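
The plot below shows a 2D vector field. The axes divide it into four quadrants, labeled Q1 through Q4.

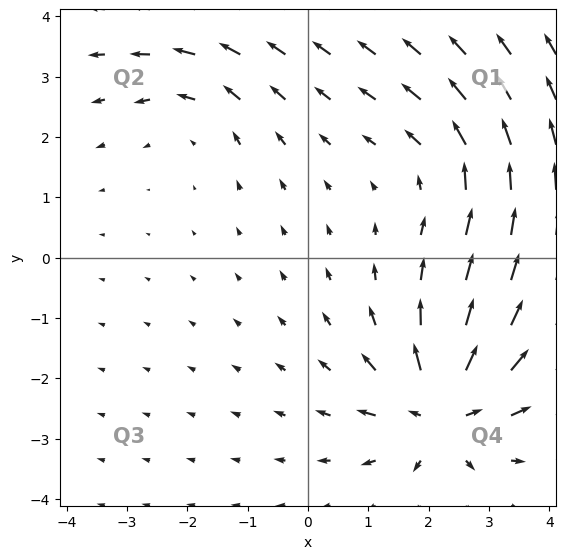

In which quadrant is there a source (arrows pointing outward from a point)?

The source sits at approximately (2.2, -2.5), which lies in quadrant Q4. The divergence there is about +6, positive as expected for a source.

Q4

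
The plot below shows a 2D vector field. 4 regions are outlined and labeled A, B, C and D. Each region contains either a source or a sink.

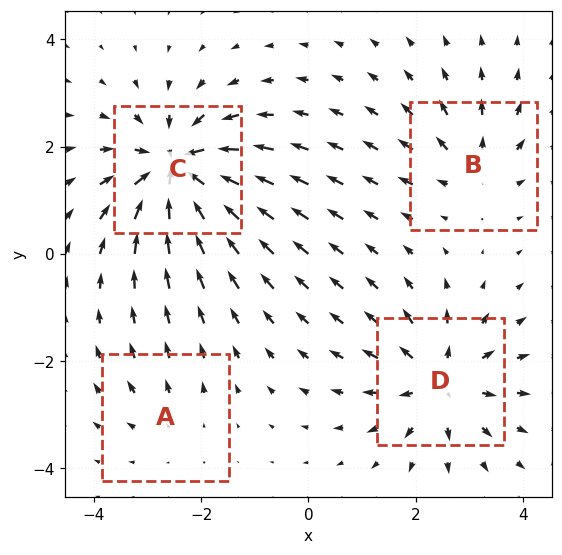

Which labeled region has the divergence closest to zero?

Divergence at each region's feature centre — A: about +2, B: about +4, C: about -8, D: about +6. Region A is closest to zero.

A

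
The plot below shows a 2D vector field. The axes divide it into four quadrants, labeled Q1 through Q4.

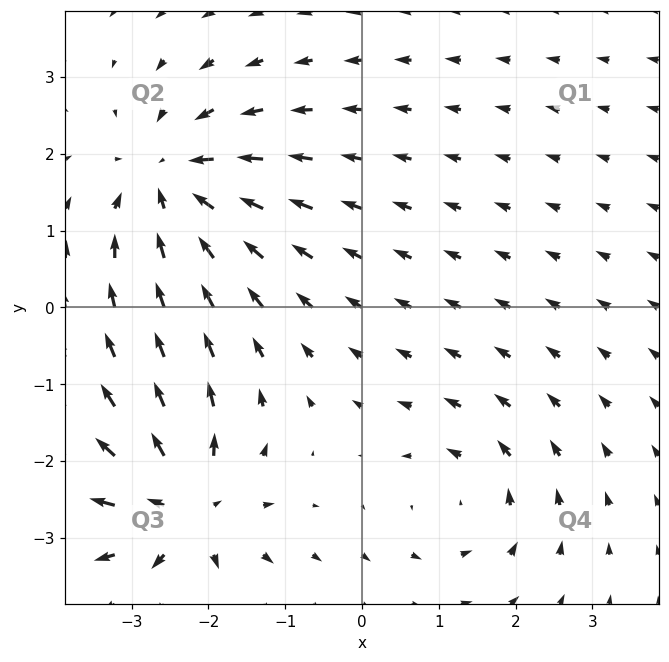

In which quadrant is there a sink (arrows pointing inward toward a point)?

Q2

The sink sits at approximately (-2.5, 1.6), which lies in quadrant Q2. The divergence there is about -5, negative as expected for a sink.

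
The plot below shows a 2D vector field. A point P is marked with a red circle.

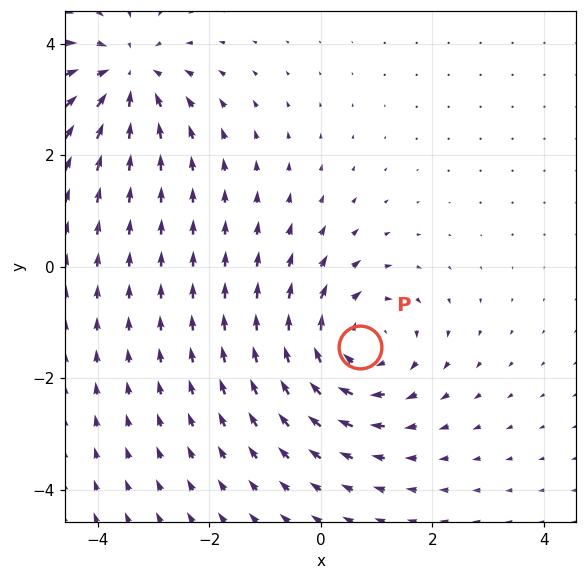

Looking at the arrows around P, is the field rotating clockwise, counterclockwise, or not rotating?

Near P at (0.7, -1.4) the arrows circulate clockwise. The curl (z-component) there is about -4; negative curl means clockwise rotation.

clockwise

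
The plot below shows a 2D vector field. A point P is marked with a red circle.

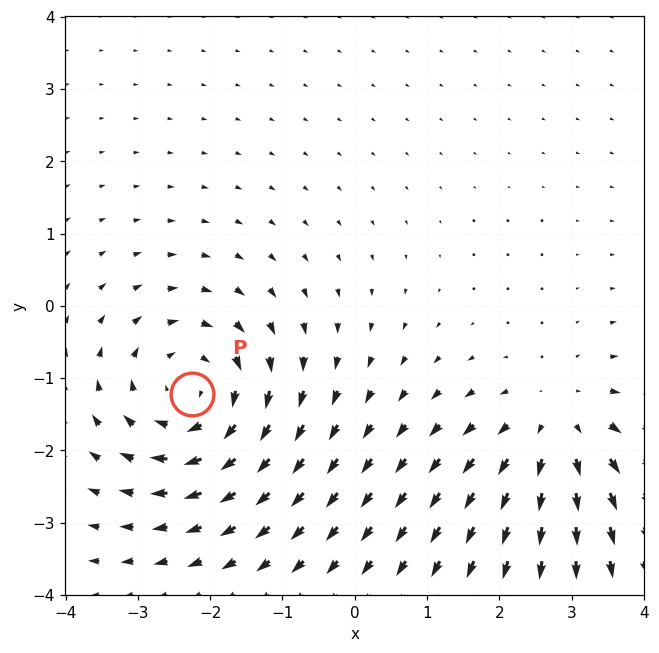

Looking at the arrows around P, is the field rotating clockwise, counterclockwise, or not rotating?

clockwise

Near P at (-2.3, -1.2) the arrows circulate clockwise. The curl (z-component) there is about -4; negative curl means clockwise rotation.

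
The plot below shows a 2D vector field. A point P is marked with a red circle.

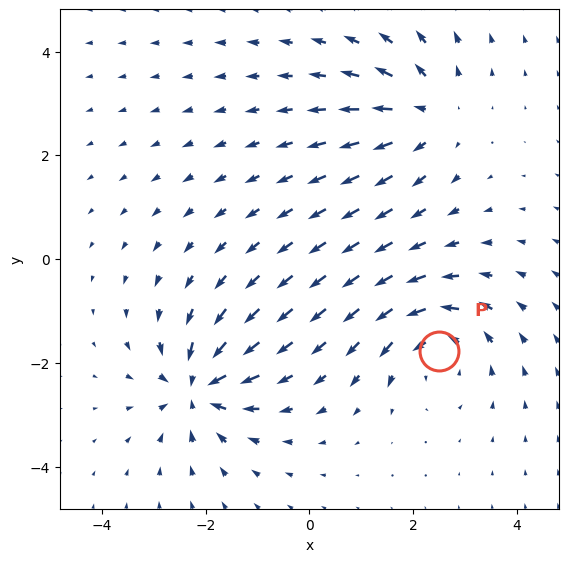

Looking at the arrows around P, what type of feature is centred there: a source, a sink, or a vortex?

At P (2.5, -1.8) the arrows circulate counterclockwise. Divergence ≈0, curl about +5 — near-zero divergence with nonzero curl is a vortex.

vortex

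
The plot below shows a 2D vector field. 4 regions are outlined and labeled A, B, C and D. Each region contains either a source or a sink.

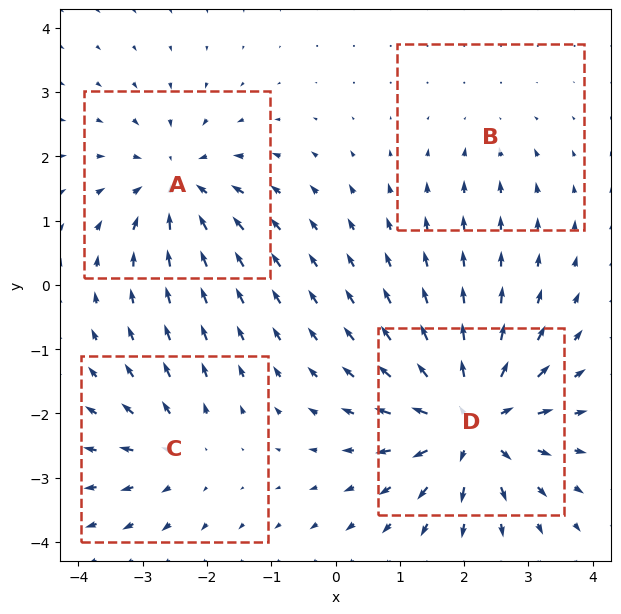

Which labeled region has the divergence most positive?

D

Divergence at each region's feature centre — A: about -5, B: about -2, C: about +4, D: about +8. Region D is most positive.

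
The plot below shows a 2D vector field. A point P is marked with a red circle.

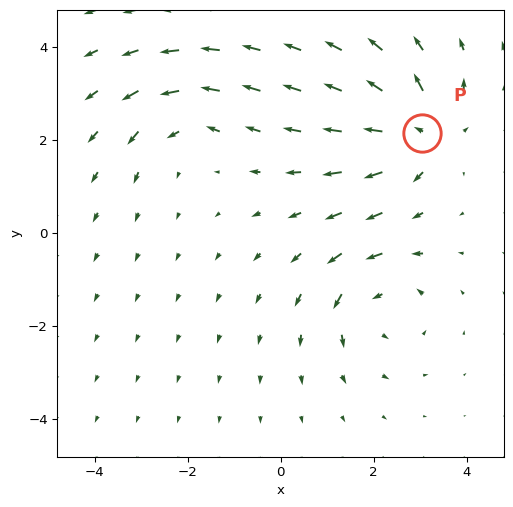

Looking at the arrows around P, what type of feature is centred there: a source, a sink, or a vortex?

source

At P (3.0, 2.2) the arrows spread outward. Divergence about +6, curl ≈0 — positive divergence with near-zero curl is a source.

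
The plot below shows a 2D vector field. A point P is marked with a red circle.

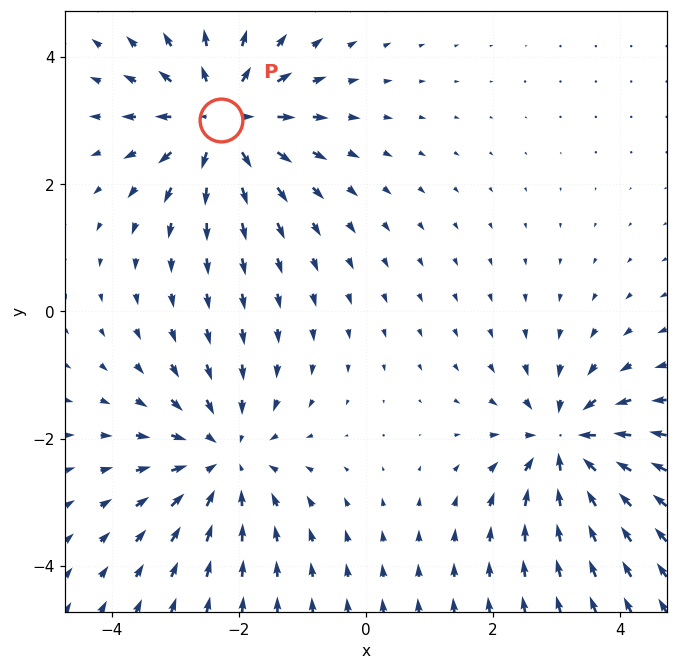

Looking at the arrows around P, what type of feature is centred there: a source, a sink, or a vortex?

At P (-2.3, 3.0) the arrows spread outward. Divergence about +5, curl ≈0 — positive divergence with near-zero curl is a source.

source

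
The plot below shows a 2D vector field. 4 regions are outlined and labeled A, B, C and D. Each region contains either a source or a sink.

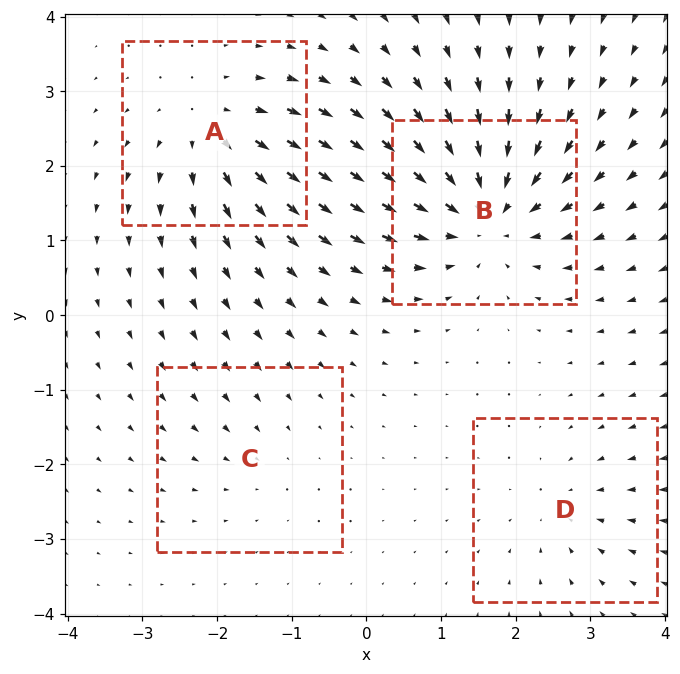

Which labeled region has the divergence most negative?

B

Divergence at each region's feature centre — A: about +5, B: about -8, C: about -2, D: about -3. Region B is most negative.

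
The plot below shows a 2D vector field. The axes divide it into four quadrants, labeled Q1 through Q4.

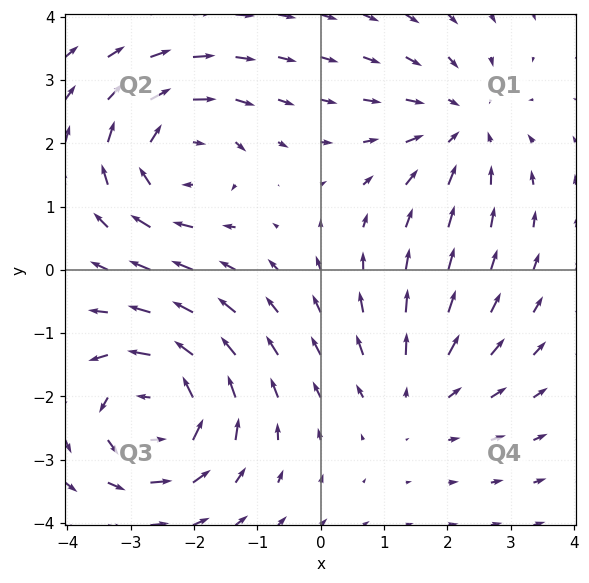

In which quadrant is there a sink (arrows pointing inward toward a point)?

Q1

The sink sits at approximately (2.2, 2.3), which lies in quadrant Q1. The divergence there is about -3, negative as expected for a sink.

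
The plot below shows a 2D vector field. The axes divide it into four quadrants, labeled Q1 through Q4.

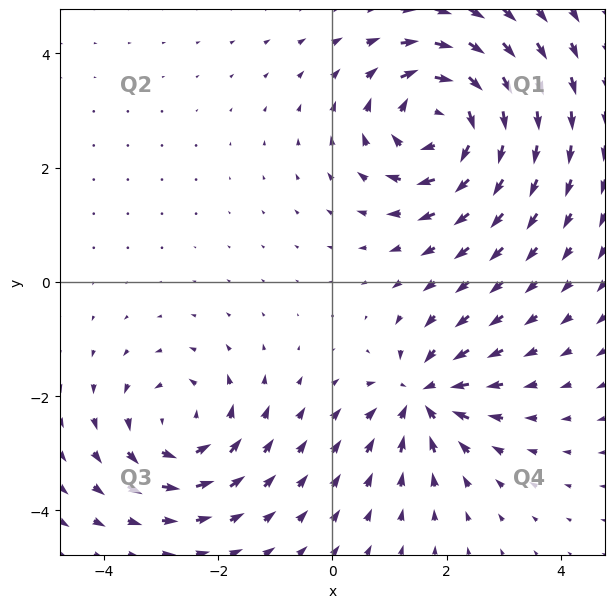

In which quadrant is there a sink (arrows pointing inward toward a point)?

The sink sits at approximately (1.6, -2.0), which lies in quadrant Q4. The divergence there is about -5, negative as expected for a sink.

Q4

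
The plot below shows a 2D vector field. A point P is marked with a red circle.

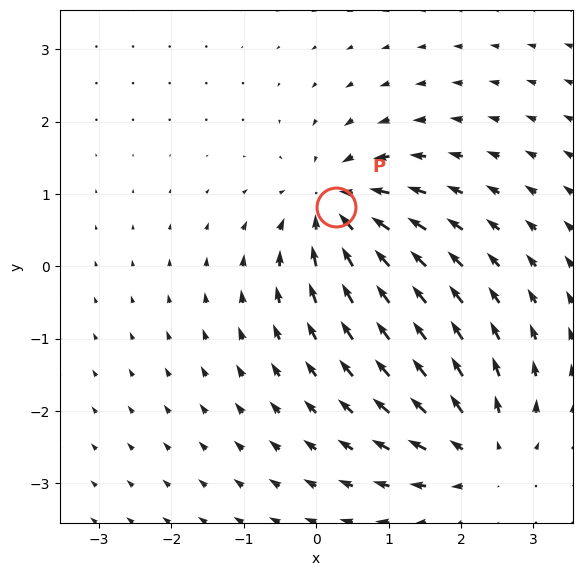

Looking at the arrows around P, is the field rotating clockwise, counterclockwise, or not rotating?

not rotating

Near P at (0.3, 0.8) the arrows show no circulation. The curl there is ≈0.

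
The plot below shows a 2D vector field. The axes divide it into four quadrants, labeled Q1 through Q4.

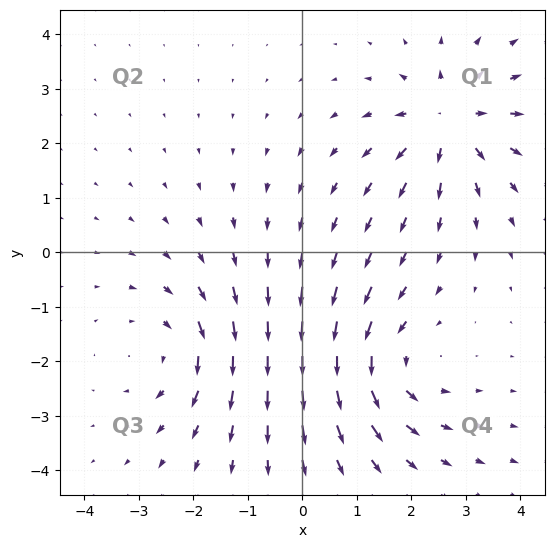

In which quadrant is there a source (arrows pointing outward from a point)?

Q1

The source sits at approximately (2.7, 2.4), which lies in quadrant Q1. The divergence there is about +6, positive as expected for a source.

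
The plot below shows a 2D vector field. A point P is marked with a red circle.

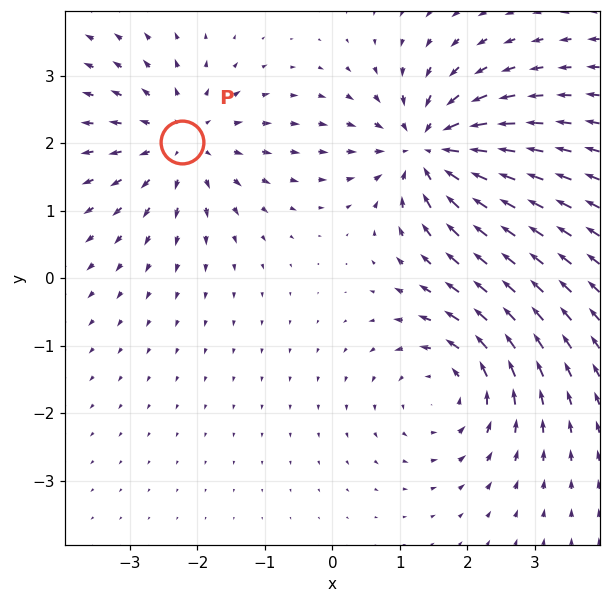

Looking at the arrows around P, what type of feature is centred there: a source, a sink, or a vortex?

source

At P (-2.2, 2.0) the arrows spread outward. Divergence about +4, curl ≈0 — positive divergence with near-zero curl is a source.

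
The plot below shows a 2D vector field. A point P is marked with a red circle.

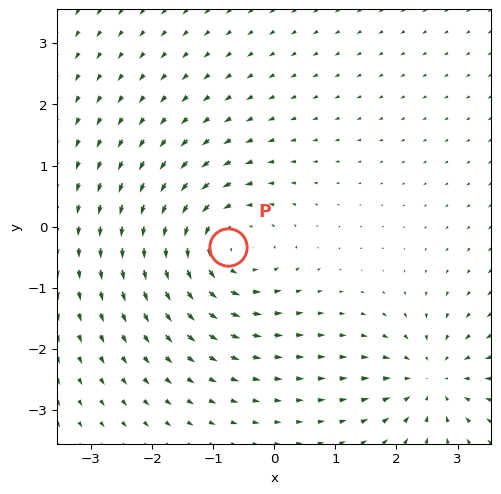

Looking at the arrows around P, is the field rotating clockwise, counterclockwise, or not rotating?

Near P at (-0.8, -0.3) the arrows circulate counterclockwise. The curl (z-component) there is about +4; positive curl means counterclockwise rotation.

counterclockwise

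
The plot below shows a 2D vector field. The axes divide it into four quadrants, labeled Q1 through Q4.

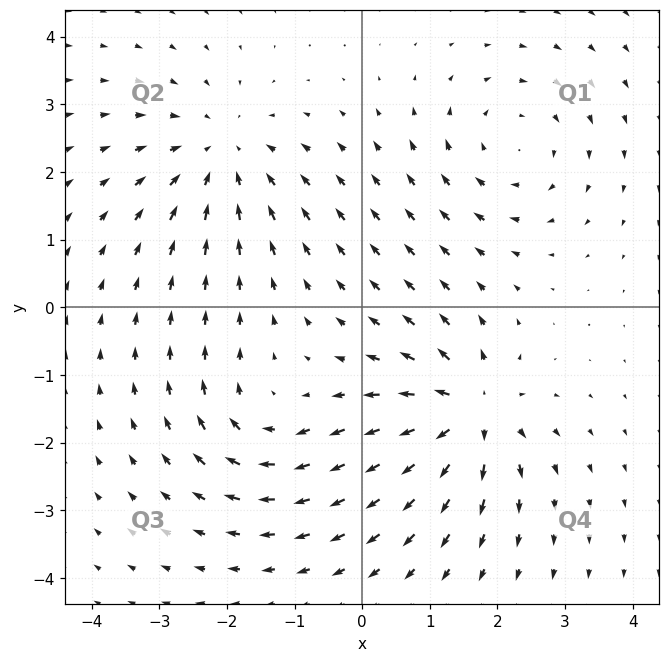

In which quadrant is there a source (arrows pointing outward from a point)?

Q4

The source sits at approximately (1.6, -1.6), which lies in quadrant Q4. The divergence there is about +6, positive as expected for a source.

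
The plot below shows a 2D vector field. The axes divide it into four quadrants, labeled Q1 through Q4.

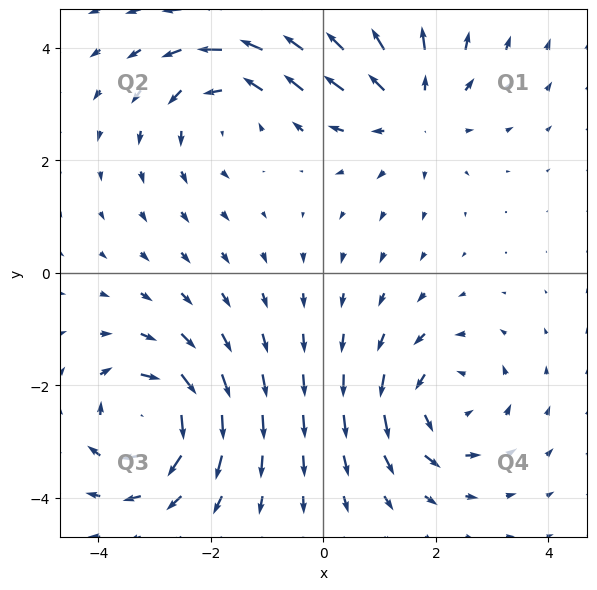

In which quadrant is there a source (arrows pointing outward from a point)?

Q1

The source sits at approximately (1.5, 3.0), which lies in quadrant Q1. The divergence there is about +4, positive as expected for a source.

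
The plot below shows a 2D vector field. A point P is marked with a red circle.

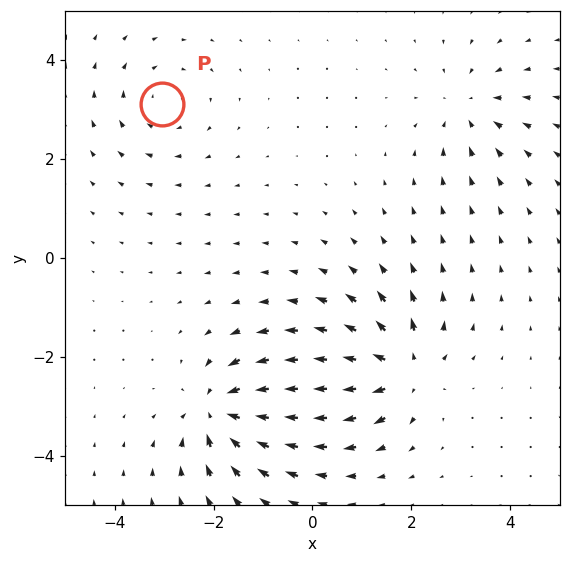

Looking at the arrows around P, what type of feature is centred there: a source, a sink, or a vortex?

At P (-3.0, 3.1) the arrows circulate clockwise. Divergence ≈0, curl about -3 — near-zero divergence with nonzero curl is a vortex.

vortex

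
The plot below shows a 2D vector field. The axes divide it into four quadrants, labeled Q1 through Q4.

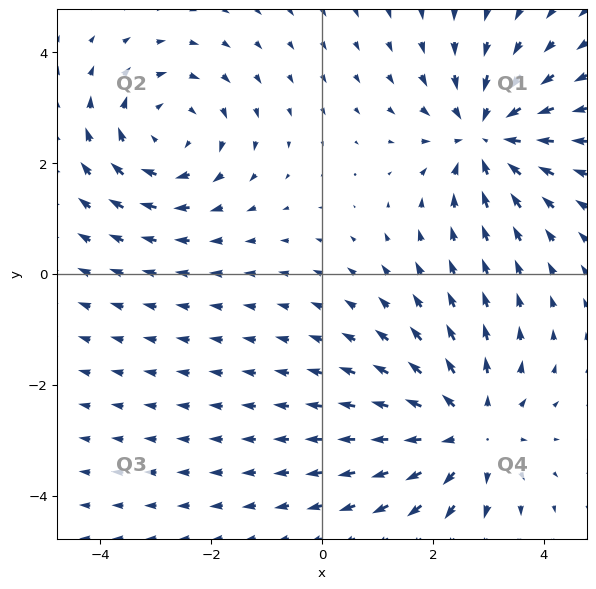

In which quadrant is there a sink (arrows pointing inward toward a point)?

Q1

The sink sits at approximately (3.0, 2.5), which lies in quadrant Q1. The divergence there is about -4, negative as expected for a sink.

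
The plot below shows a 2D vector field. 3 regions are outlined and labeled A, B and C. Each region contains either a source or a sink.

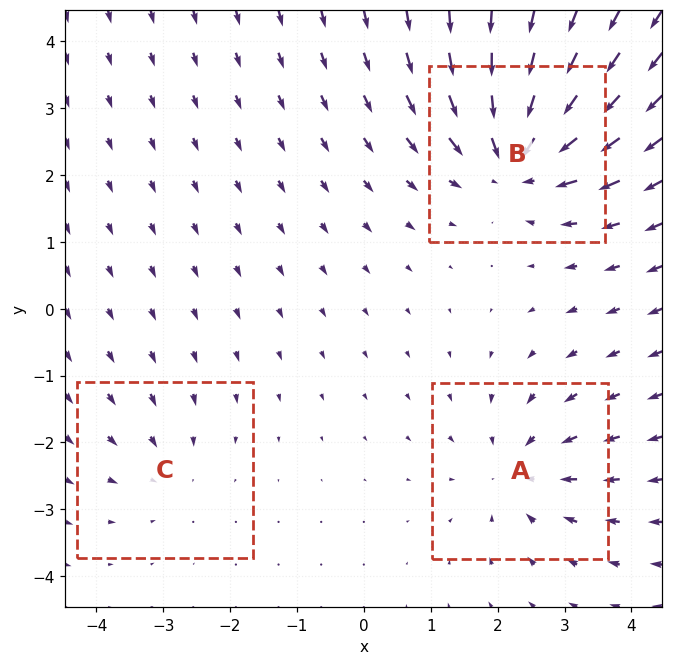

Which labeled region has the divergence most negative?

B

Divergence at each region's feature centre — A: about -3, B: about -5, C: about -2. Region B is most negative.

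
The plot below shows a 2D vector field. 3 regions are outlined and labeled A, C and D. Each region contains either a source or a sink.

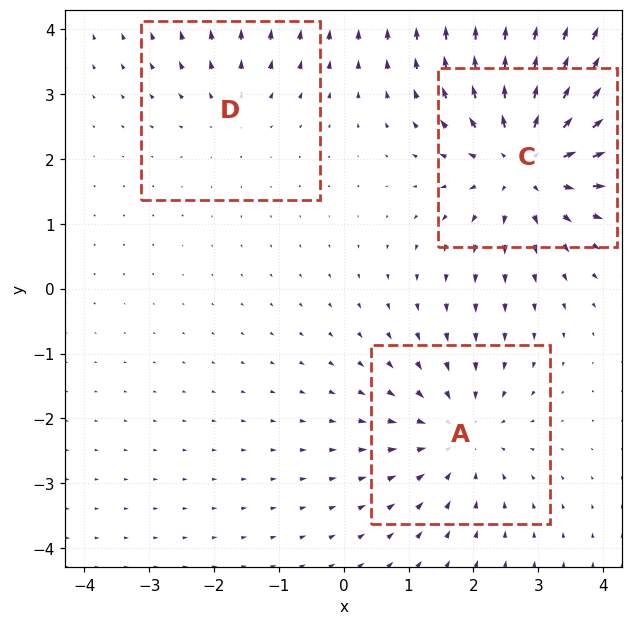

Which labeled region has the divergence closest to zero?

D

Divergence at each region's feature centre — A: about -3, C: about +4, D: about +2. Region D is closest to zero.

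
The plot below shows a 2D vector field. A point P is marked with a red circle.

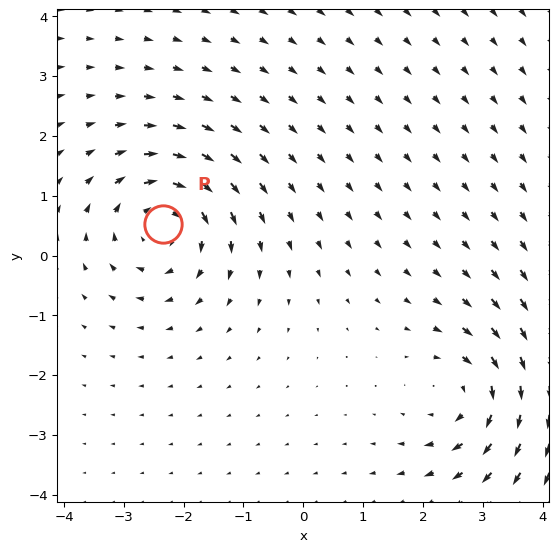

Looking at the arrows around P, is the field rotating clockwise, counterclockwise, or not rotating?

Near P at (-2.3, 0.5) the arrows circulate clockwise. The curl (z-component) there is about -5; negative curl means clockwise rotation.

clockwise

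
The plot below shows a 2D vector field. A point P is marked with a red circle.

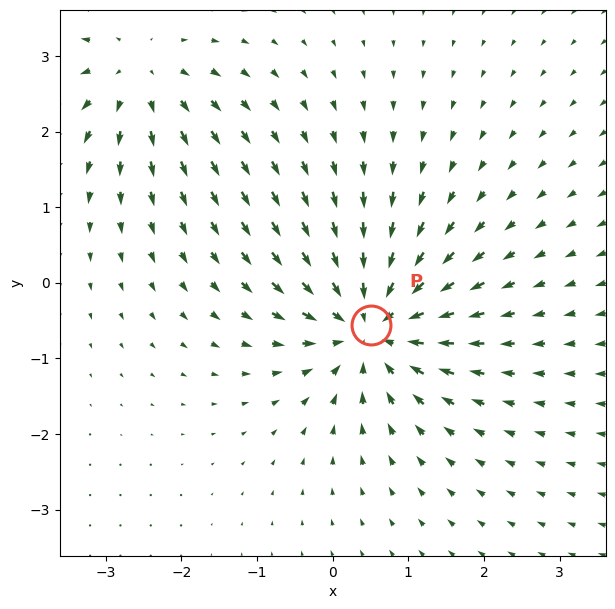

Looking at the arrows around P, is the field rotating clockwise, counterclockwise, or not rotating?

not rotating

Near P at (0.5, -0.6) the arrows show no circulation. The curl there is ≈0.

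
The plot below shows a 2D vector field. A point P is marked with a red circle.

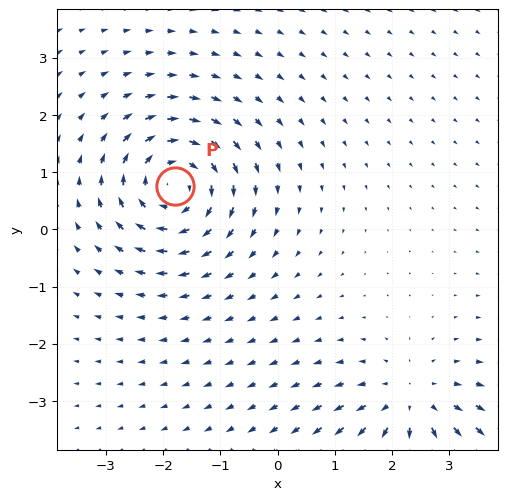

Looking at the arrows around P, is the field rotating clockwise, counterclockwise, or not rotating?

Near P at (-1.8, 0.8) the arrows circulate clockwise. The curl (z-component) there is about -6; negative curl means clockwise rotation.

clockwise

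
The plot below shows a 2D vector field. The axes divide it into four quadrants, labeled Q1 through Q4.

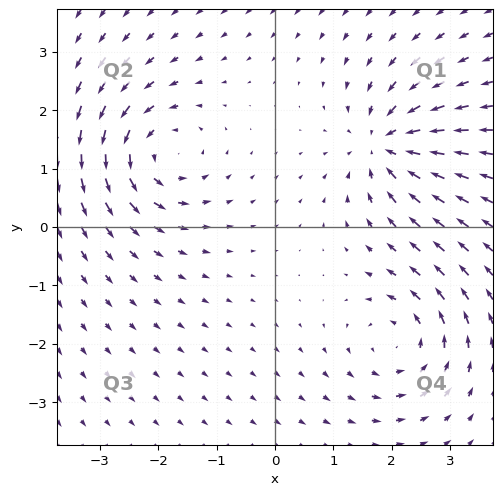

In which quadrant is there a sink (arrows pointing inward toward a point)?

Q1

The sink sits at approximately (1.9, 1.4), which lies in quadrant Q1. The divergence there is about -5, negative as expected for a sink.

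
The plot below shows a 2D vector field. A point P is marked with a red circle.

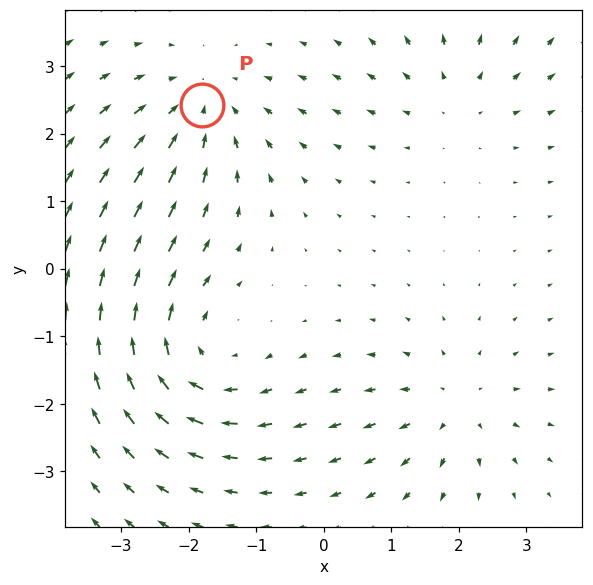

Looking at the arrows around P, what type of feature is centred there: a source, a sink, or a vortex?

sink

At P (-1.8, 2.4) the arrows converge inward. Divergence about -3, curl ≈0 — negative divergence with near-zero curl is a sink.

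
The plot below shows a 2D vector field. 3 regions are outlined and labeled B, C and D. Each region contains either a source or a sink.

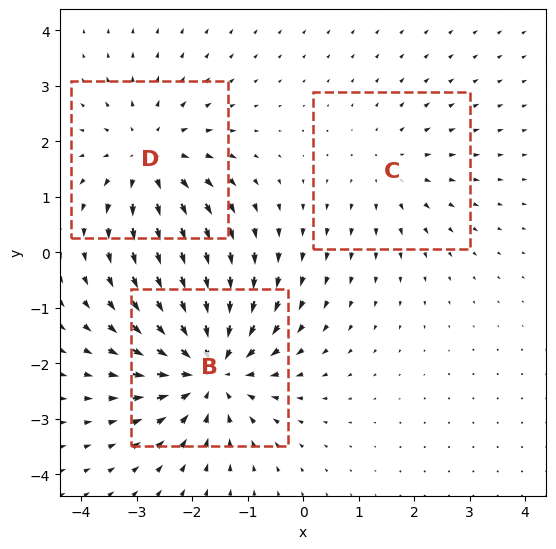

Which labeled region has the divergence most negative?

B

Divergence at each region's feature centre — B: about -4, C: about +2, D: about +3. Region B is most negative.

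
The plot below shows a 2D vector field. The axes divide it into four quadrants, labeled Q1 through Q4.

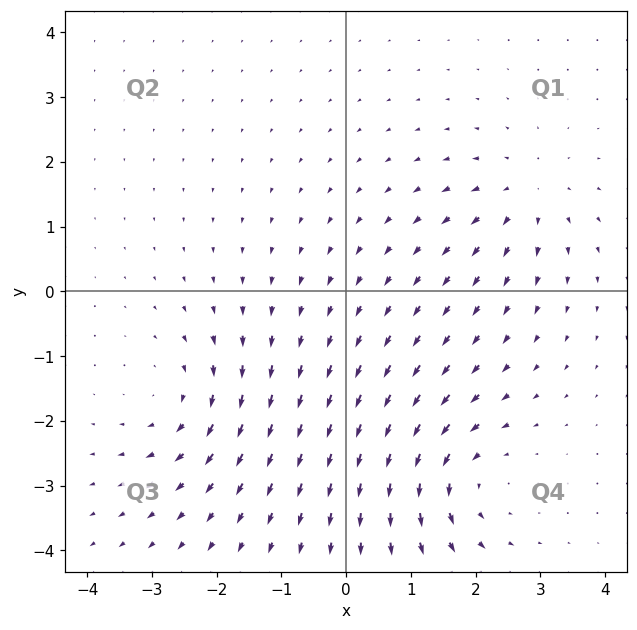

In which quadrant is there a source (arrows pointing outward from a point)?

The source sits at approximately (2.8, 1.5), which lies in quadrant Q1. The divergence there is about +4, positive as expected for a source.

Q1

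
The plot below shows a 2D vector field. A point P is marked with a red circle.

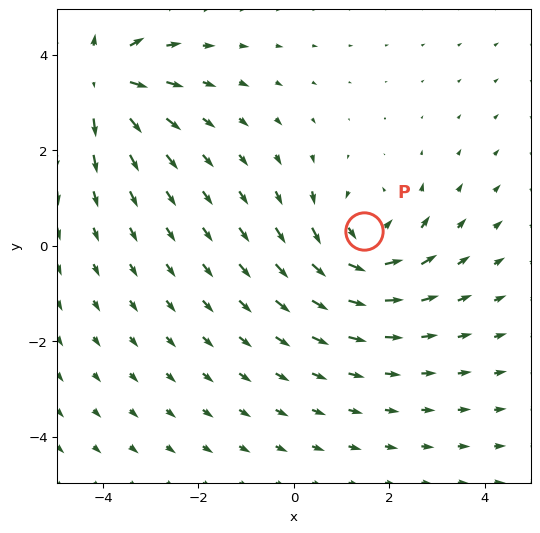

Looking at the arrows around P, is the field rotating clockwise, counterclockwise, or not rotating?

counterclockwise

Near P at (1.5, 0.3) the arrows circulate counterclockwise. The curl (z-component) there is about +3; positive curl means counterclockwise rotation.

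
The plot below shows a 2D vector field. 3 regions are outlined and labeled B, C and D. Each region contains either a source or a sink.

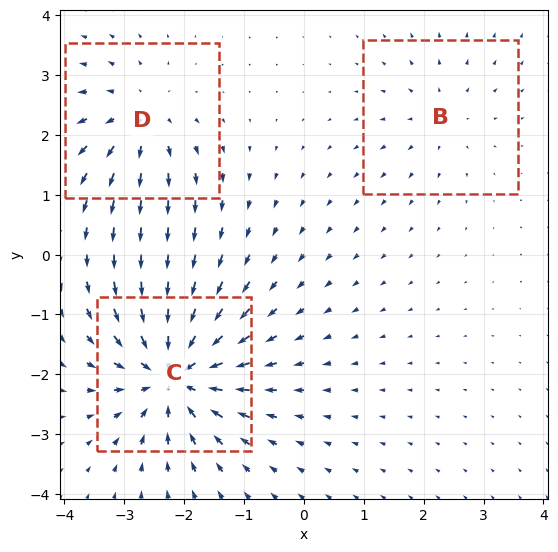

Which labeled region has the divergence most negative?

C

Divergence at each region's feature centre — B: about +2, C: about -6, D: about +4. Region C is most negative.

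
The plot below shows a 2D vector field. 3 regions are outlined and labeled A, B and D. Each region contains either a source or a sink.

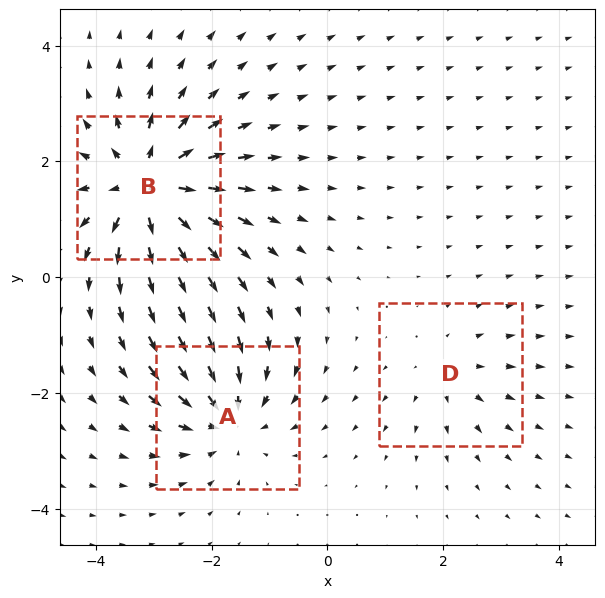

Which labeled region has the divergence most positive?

Divergence at each region's feature centre — A: about -4, B: about +6, D: about +2. Region B is most positive.

B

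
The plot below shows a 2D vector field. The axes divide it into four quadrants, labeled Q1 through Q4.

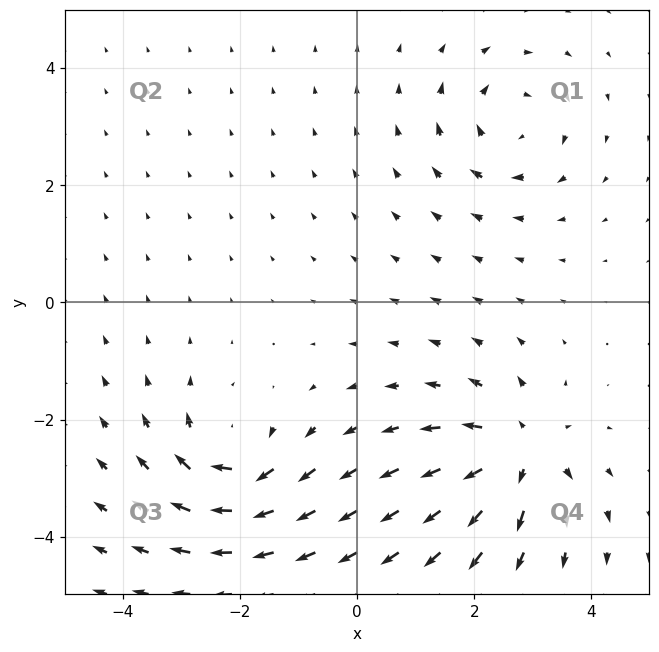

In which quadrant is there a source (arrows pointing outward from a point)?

Q4

The source sits at approximately (2.8, -2.6), which lies in quadrant Q4. The divergence there is about +6, positive as expected for a source.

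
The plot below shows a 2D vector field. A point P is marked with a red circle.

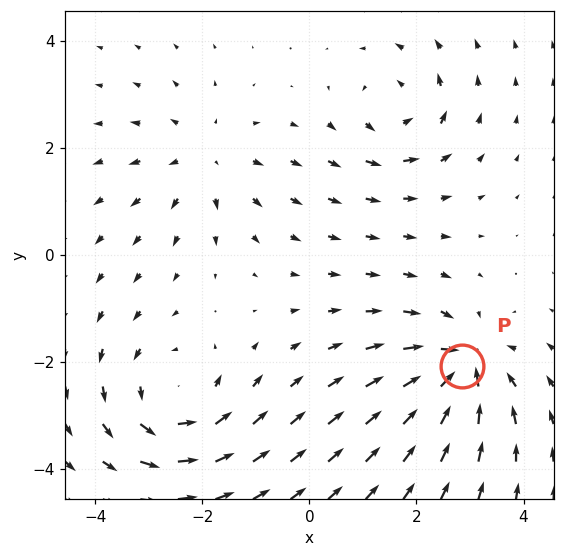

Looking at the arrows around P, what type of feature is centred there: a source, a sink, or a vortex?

sink

At P (2.8, -2.1) the arrows converge inward. Divergence about -6, curl ≈0 — negative divergence with near-zero curl is a sink.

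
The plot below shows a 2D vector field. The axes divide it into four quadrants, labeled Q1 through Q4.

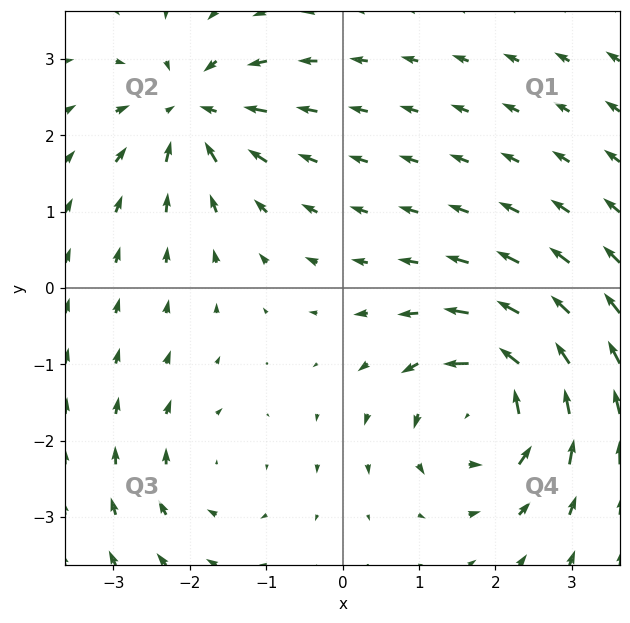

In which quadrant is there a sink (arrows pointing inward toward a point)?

The sink sits at approximately (-2.0, 2.3), which lies in quadrant Q2. The divergence there is about -5, negative as expected for a sink.

Q2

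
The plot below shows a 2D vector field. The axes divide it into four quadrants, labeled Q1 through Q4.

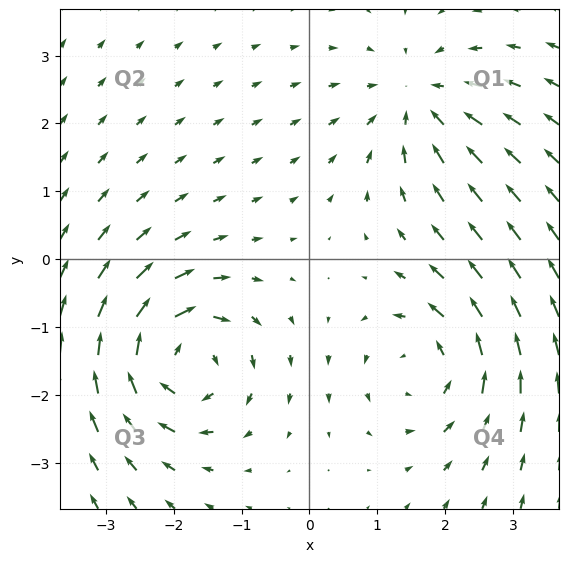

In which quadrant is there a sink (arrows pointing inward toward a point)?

Q1

The sink sits at approximately (1.6, 2.3), which lies in quadrant Q1. The divergence there is about -4, negative as expected for a sink.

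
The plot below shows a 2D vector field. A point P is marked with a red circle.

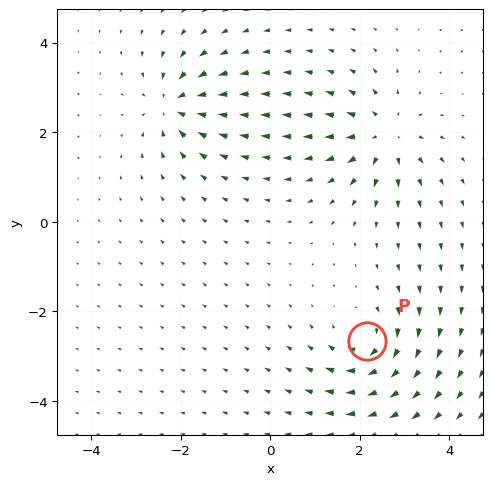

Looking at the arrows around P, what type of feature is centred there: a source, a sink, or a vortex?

At P (2.2, -2.7) the arrows circulate clockwise. Divergence ≈0, curl about -5 — near-zero divergence with nonzero curl is a vortex.

vortex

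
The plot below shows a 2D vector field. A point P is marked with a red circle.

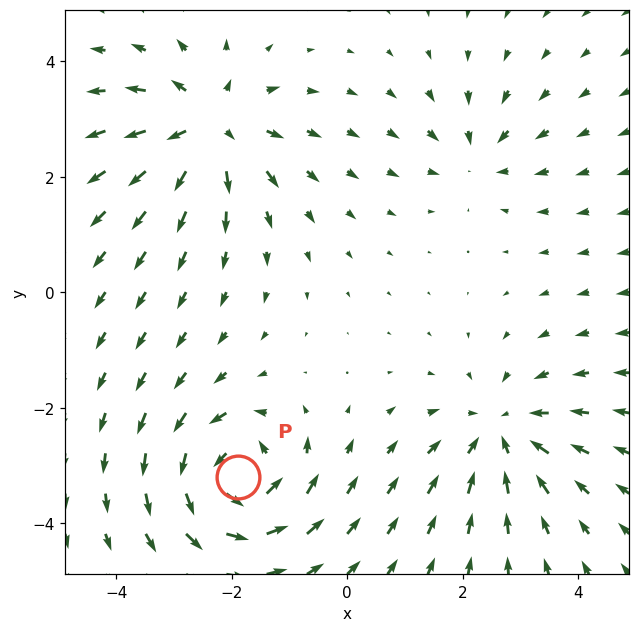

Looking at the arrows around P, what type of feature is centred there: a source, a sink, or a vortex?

vortex

At P (-1.9, -3.2) the arrows circulate counterclockwise. Divergence ≈0, curl about +7 — near-zero divergence with nonzero curl is a vortex.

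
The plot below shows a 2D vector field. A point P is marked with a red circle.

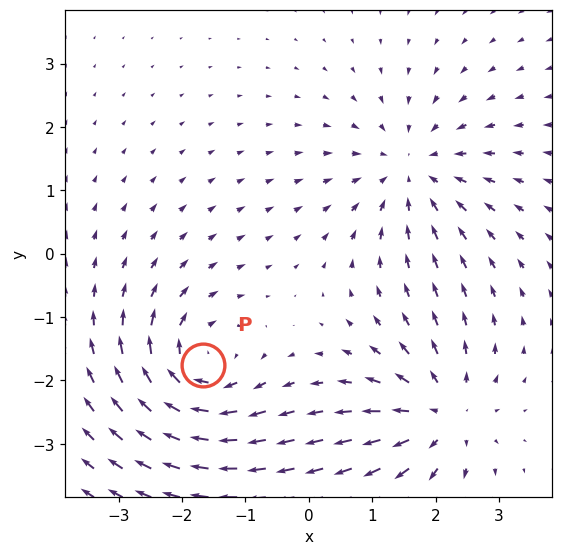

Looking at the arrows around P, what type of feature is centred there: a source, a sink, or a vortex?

vortex

At P (-1.7, -1.8) the arrows circulate clockwise. Divergence ≈0, curl about -5 — near-zero divergence with nonzero curl is a vortex.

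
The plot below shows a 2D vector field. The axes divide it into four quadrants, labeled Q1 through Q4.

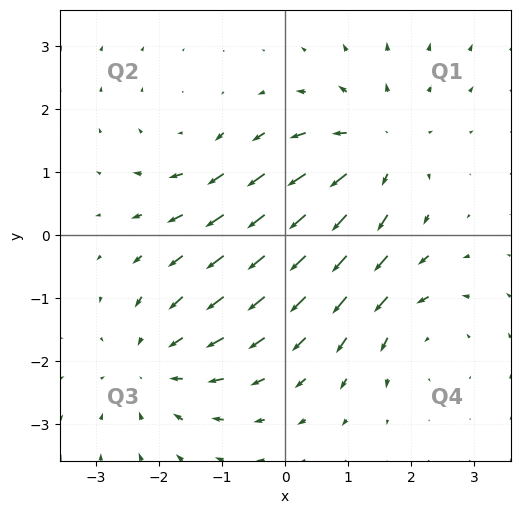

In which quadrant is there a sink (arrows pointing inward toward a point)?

The sink sits at approximately (-2.1, -2.0), which lies in quadrant Q3. The divergence there is about -3, negative as expected for a sink.

Q3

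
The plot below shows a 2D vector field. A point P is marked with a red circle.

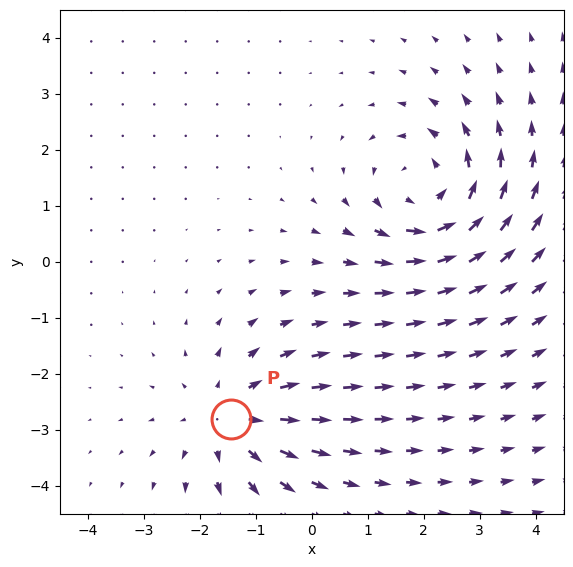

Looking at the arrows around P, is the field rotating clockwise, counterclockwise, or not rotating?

not rotating

Near P at (-1.4, -2.8) the arrows show no circulation. The curl there is ≈0.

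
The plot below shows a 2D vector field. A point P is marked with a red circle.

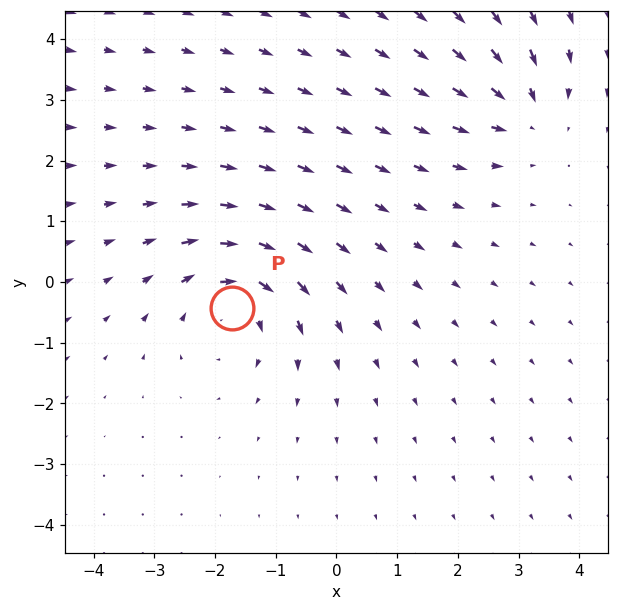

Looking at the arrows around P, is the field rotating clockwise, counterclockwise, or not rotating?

clockwise

Near P at (-1.7, -0.4) the arrows circulate clockwise. The curl (z-component) there is about -4; negative curl means clockwise rotation.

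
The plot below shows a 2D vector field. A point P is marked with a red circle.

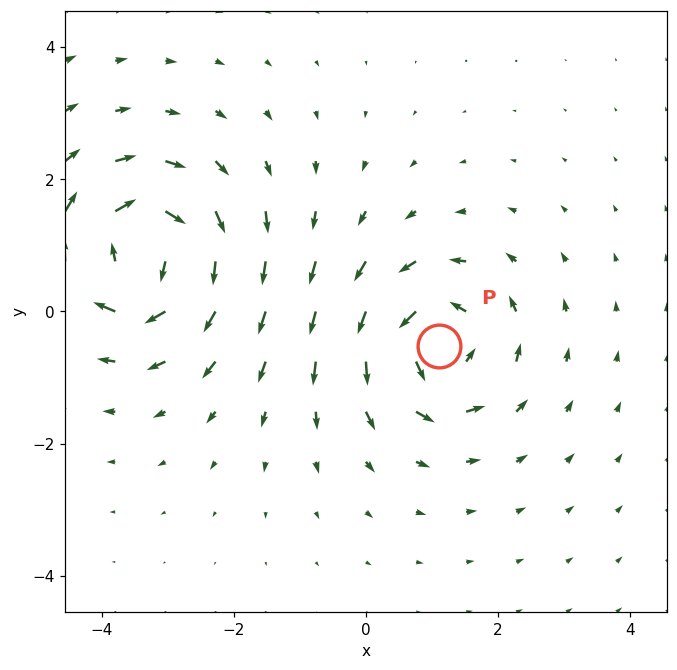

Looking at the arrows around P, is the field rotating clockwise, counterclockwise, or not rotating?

Near P at (1.1, -0.5) the arrows circulate counterclockwise. The curl (z-component) there is about +5; positive curl means counterclockwise rotation.

counterclockwise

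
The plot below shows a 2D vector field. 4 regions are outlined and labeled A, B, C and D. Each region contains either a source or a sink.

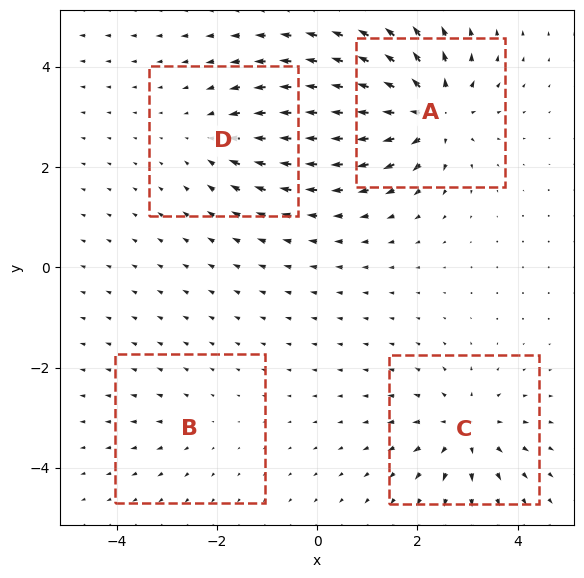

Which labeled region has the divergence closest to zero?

B

Divergence at each region's feature centre — A: about +7, B: about +2, C: about +5, D: about -4. Region B is closest to zero.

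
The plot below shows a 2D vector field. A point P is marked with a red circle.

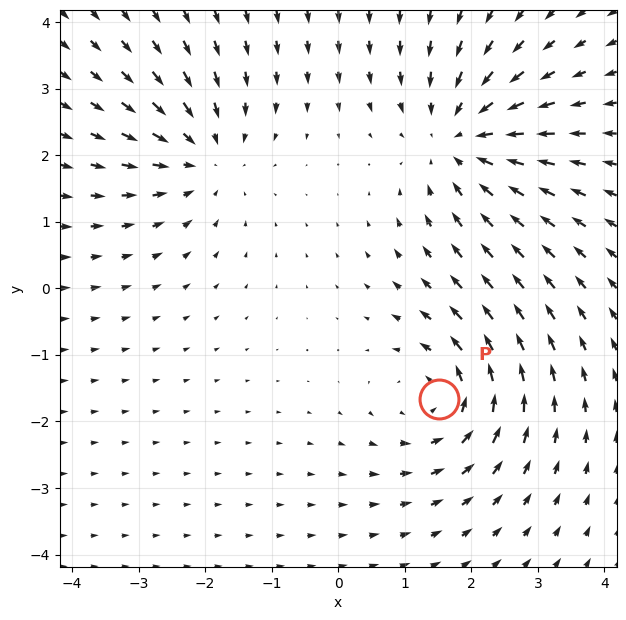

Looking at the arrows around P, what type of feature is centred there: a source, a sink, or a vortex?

vortex

At P (1.5, -1.7) the arrows circulate counterclockwise. Divergence ≈0, curl about +5 — near-zero divergence with nonzero curl is a vortex.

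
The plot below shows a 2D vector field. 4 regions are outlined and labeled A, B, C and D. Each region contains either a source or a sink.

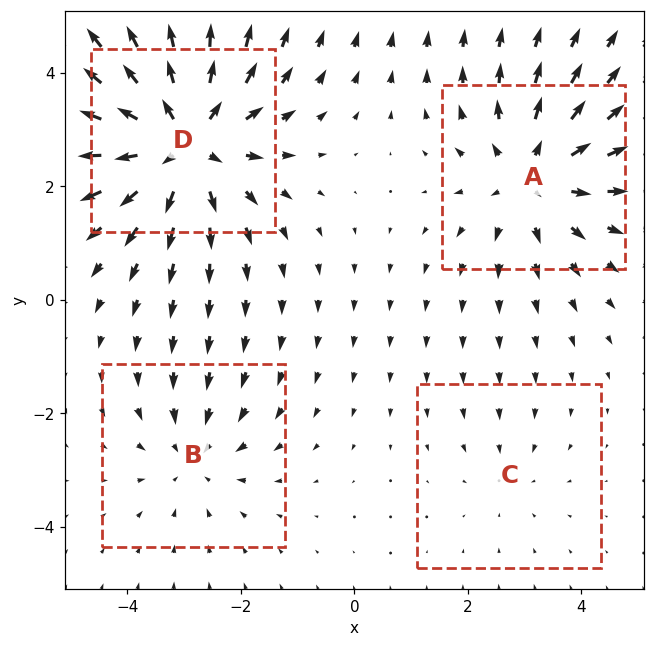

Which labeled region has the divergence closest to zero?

C

Divergence at each region's feature centre — A: about +4, B: about -3, C: about -2, D: about +6. Region C is closest to zero.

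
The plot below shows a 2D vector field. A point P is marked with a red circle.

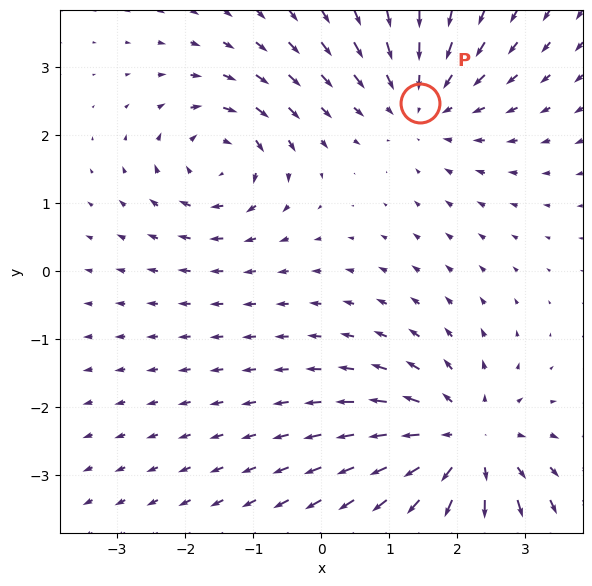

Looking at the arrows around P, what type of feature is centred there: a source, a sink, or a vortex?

At P (1.5, 2.5) the arrows converge inward. Divergence about -3, curl ≈0 — negative divergence with near-zero curl is a sink.

sink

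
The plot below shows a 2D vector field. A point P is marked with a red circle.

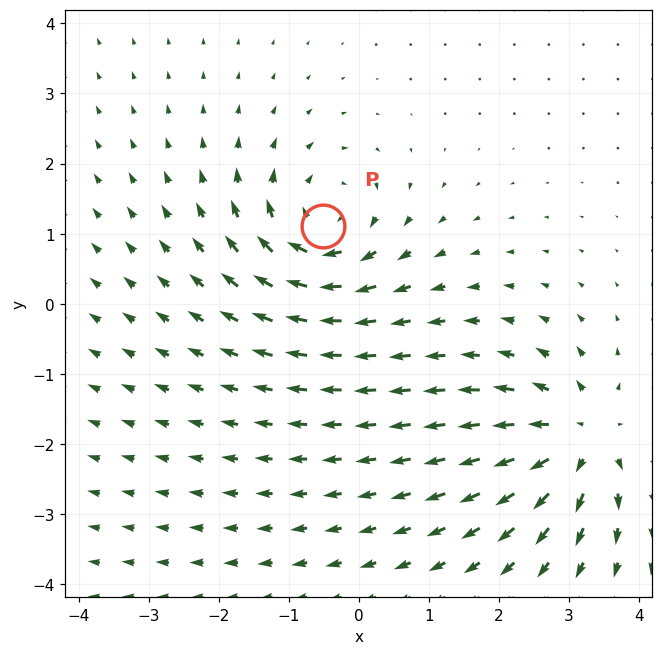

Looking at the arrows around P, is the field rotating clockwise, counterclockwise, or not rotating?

clockwise

Near P at (-0.5, 1.1) the arrows circulate clockwise. The curl (z-component) there is about -6; negative curl means clockwise rotation.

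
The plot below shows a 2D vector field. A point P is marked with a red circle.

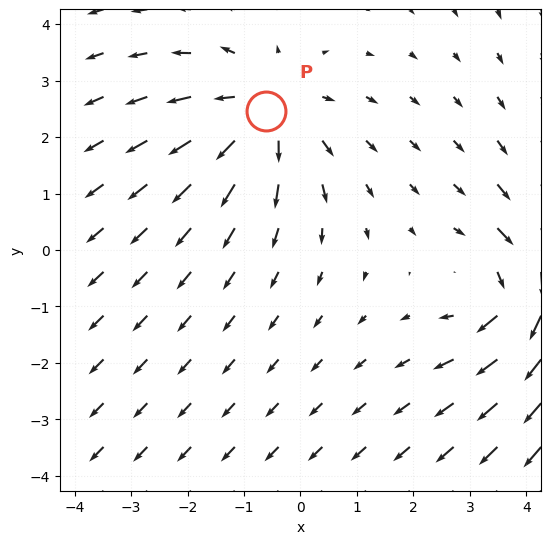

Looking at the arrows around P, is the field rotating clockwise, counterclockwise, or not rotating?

not rotating

Near P at (-0.6, 2.5) the arrows show no circulation. The curl there is ≈0.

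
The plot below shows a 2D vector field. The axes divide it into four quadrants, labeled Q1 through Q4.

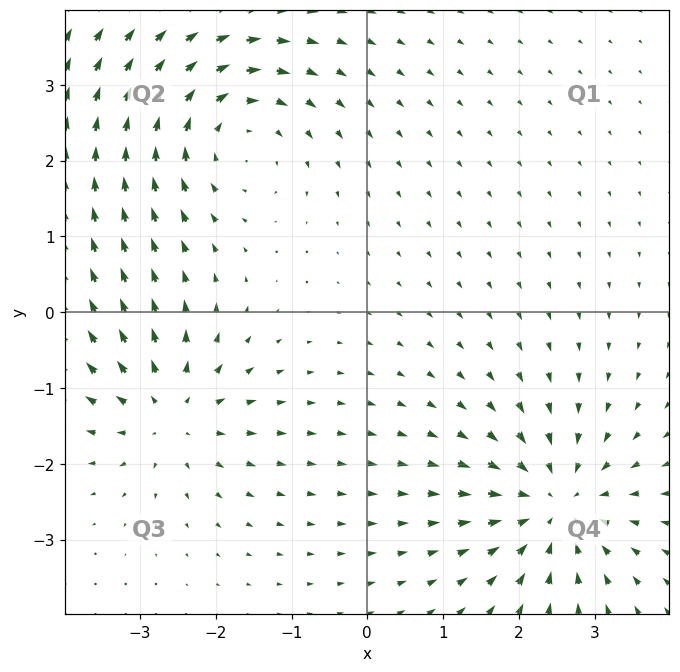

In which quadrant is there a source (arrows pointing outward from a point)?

The source sits at approximately (-2.6, -1.3), which lies in quadrant Q3. The divergence there is about +5, positive as expected for a source.

Q3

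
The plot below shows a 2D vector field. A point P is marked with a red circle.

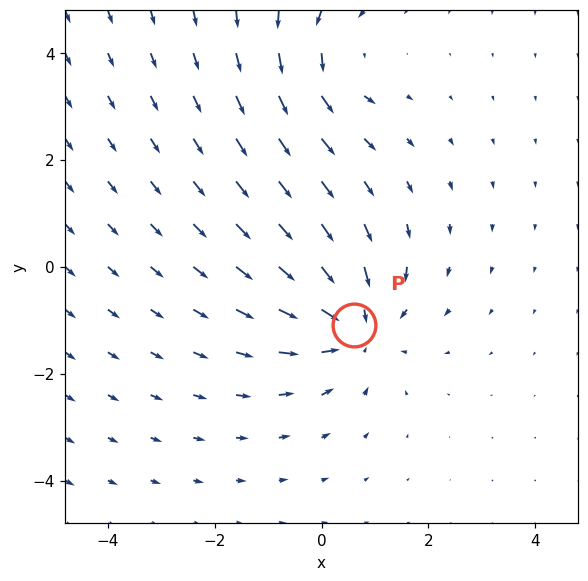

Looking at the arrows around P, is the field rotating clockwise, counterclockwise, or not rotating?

Near P at (0.6, -1.1) the arrows show no circulation. The curl there is ≈0.

not rotating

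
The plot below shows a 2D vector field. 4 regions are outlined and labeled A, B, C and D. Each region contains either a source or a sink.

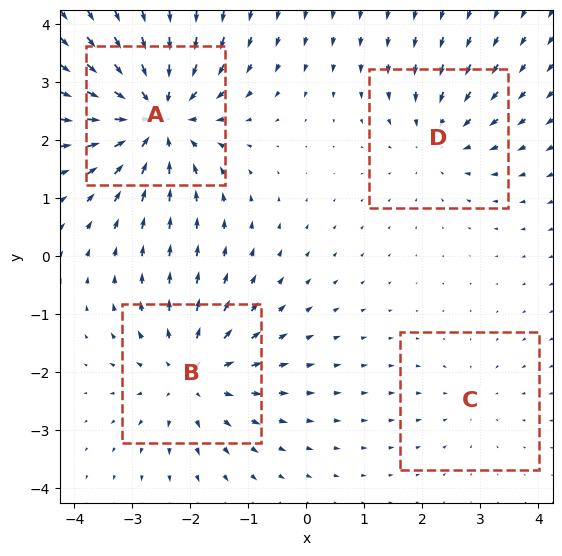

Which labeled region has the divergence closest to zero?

Divergence at each region's feature centre — A: about -7, B: about +5, C: about -2, D: about -4. Region C is closest to zero.

C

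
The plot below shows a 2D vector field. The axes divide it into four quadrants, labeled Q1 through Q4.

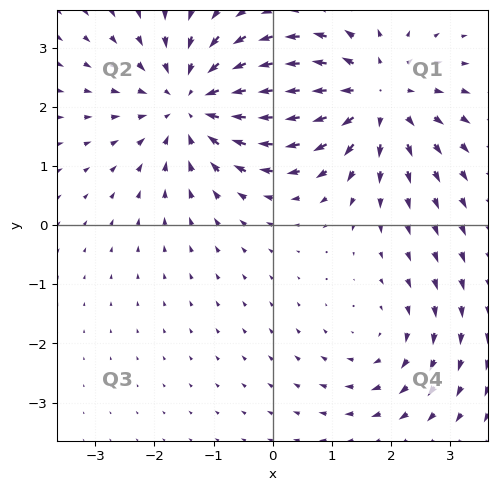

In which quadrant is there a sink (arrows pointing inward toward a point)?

Q2

The sink sits at approximately (-1.3, 2.1), which lies in quadrant Q2. The divergence there is about -4, negative as expected for a sink.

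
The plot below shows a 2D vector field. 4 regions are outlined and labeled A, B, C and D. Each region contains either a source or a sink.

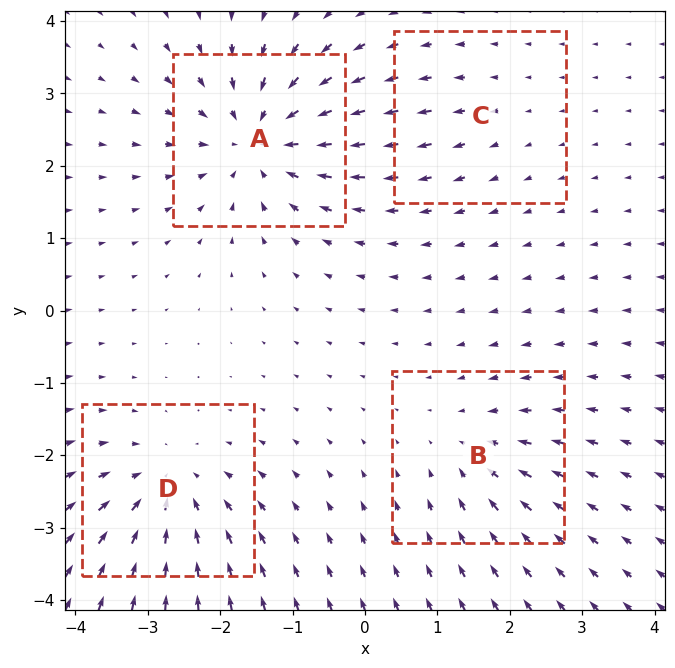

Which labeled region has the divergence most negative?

A

Divergence at each region's feature centre — A: about -7, B: about -4, C: about +2, D: about -5. Region A is most negative.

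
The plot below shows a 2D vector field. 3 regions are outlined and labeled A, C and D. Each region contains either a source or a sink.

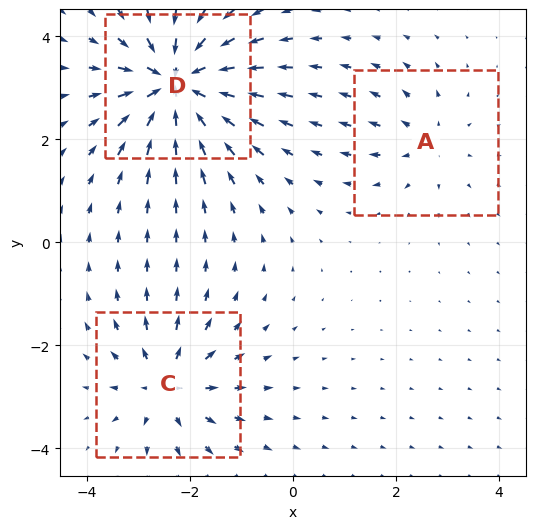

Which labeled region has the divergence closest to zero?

Divergence at each region's feature centre — A: about +2, C: about +4, D: about -6. Region A is closest to zero.

A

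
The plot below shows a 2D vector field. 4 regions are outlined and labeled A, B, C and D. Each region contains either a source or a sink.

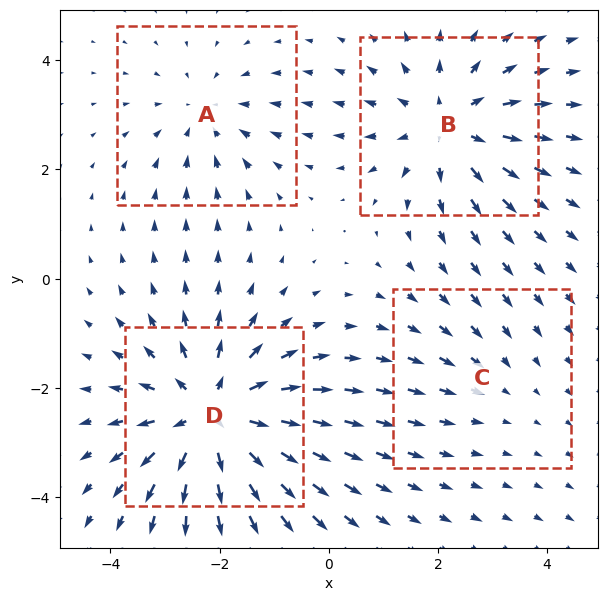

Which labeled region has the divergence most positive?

Divergence at each region's feature centre — A: about -3, B: about +4, C: about -2, D: about +6. Region D is most positive.

D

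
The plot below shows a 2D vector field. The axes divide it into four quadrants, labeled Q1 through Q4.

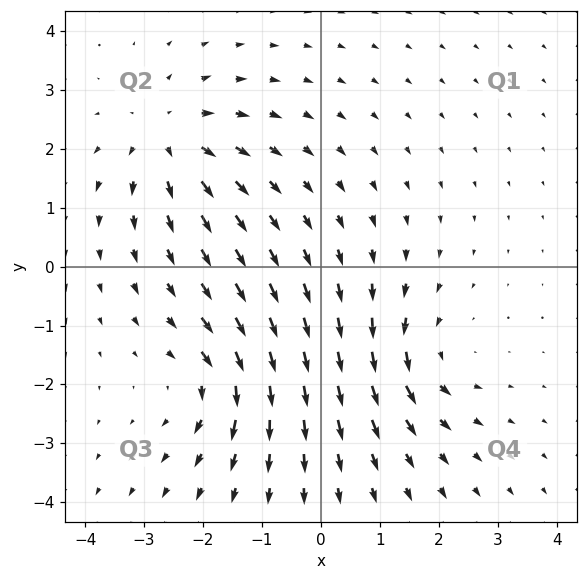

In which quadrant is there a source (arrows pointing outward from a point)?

Q2

The source sits at approximately (-2.6, 2.2), which lies in quadrant Q2. The divergence there is about +5, positive as expected for a source.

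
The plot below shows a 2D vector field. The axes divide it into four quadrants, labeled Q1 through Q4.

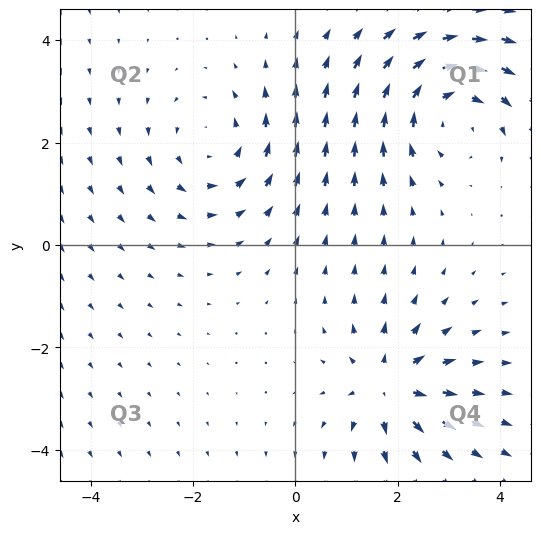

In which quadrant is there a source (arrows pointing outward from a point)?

The source sits at approximately (1.8, -2.8), which lies in quadrant Q4. The divergence there is about +5, positive as expected for a source.

Q4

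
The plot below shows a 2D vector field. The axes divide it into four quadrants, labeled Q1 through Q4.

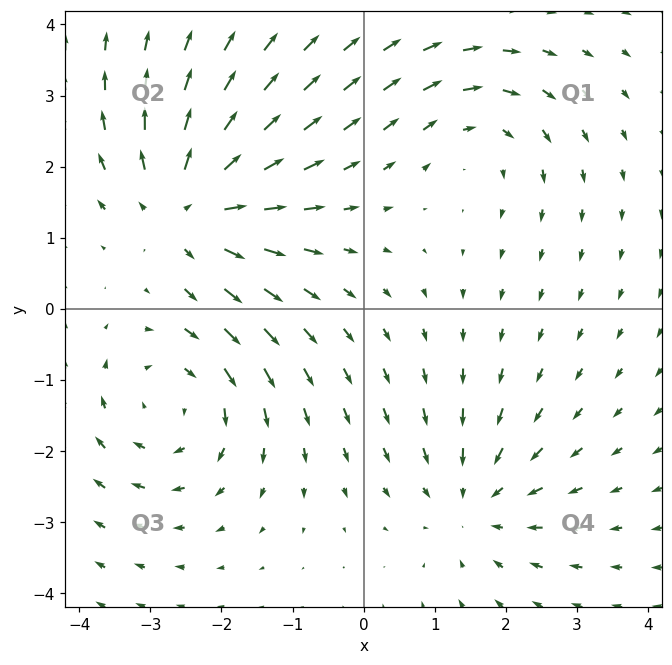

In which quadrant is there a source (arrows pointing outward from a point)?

Q2

The source sits at approximately (-2.4, 1.4), which lies in quadrant Q2. The divergence there is about +4, positive as expected for a source.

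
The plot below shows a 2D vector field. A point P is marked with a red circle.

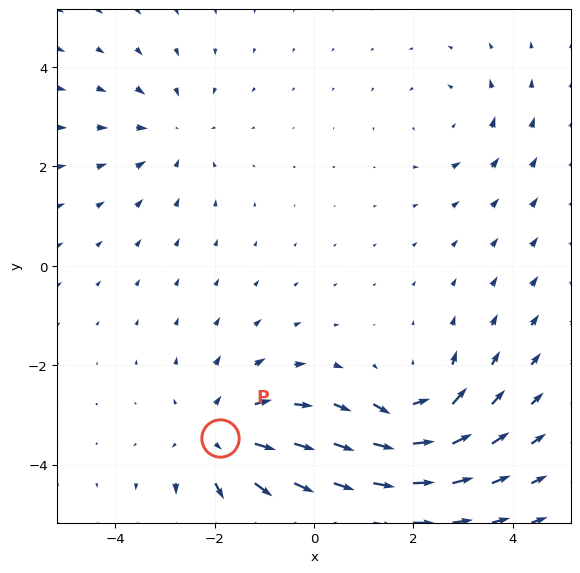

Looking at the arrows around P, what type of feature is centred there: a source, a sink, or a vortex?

At P (-1.9, -3.5) the arrows spread outward. Divergence about +4, curl ≈0 — positive divergence with near-zero curl is a source.

source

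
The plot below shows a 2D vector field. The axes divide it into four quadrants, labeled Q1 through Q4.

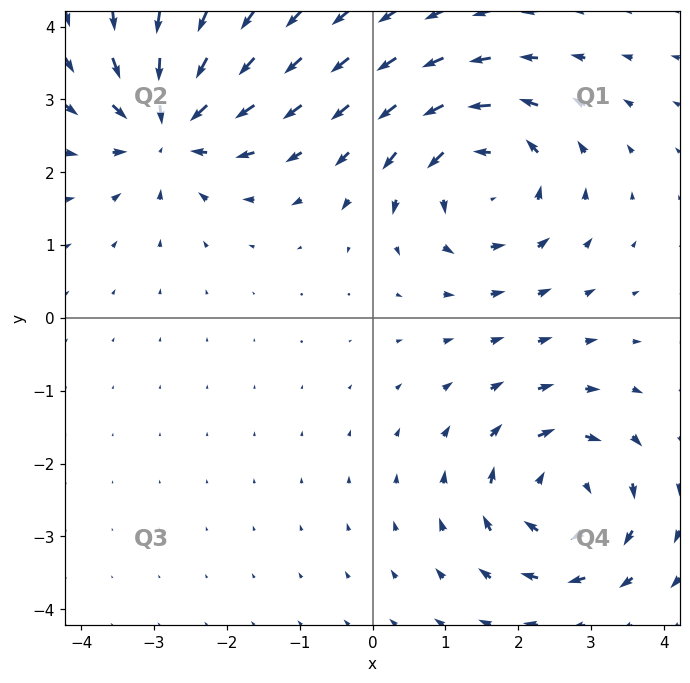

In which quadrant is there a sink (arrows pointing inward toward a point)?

Q2

The sink sits at approximately (-2.8, 2.6), which lies in quadrant Q2. The divergence there is about -6, negative as expected for a sink.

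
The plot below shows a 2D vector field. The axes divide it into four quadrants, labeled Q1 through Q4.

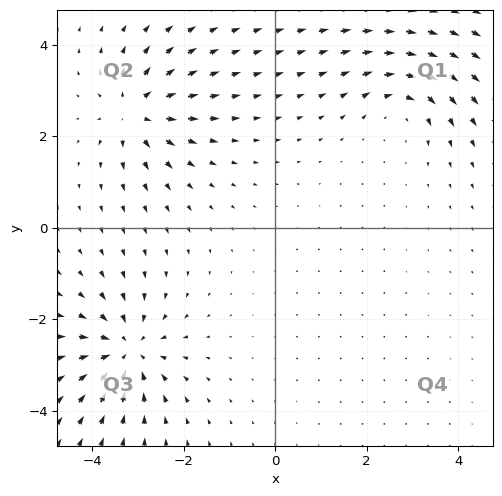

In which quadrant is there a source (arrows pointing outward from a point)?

The source sits at approximately (-3.1, 2.5), which lies in quadrant Q2. The divergence there is about +6, positive as expected for a source.

Q2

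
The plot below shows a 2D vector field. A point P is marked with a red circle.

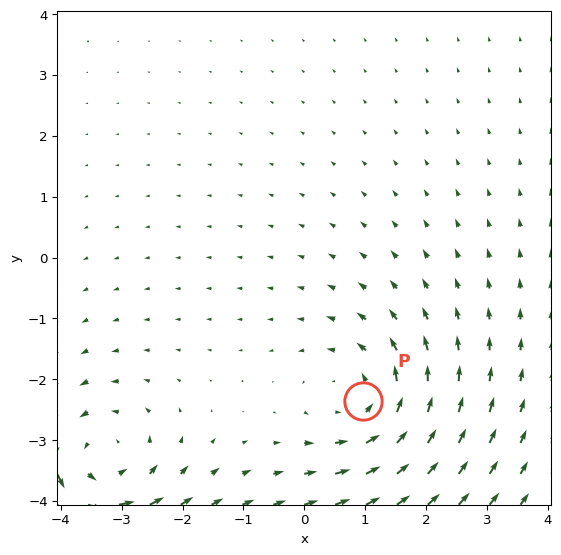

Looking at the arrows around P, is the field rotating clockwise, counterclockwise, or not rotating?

counterclockwise

Near P at (1.0, -2.4) the arrows circulate counterclockwise. The curl (z-component) there is about +3; positive curl means counterclockwise rotation.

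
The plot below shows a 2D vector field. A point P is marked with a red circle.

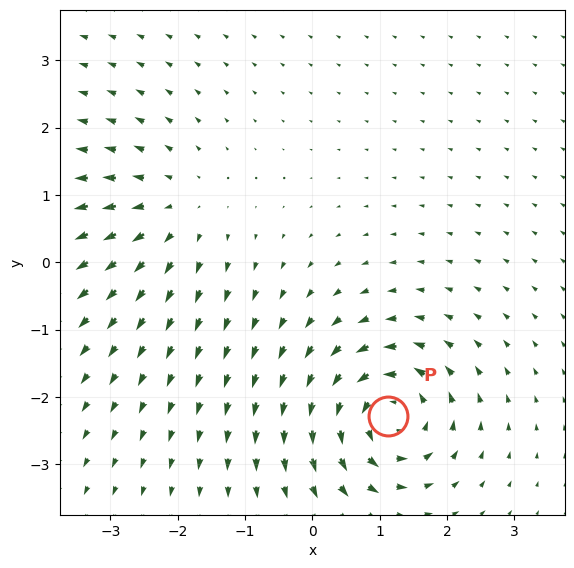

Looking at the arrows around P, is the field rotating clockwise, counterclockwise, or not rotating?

Near P at (1.1, -2.3) the arrows circulate counterclockwise. The curl (z-component) there is about +6; positive curl means counterclockwise rotation.

counterclockwise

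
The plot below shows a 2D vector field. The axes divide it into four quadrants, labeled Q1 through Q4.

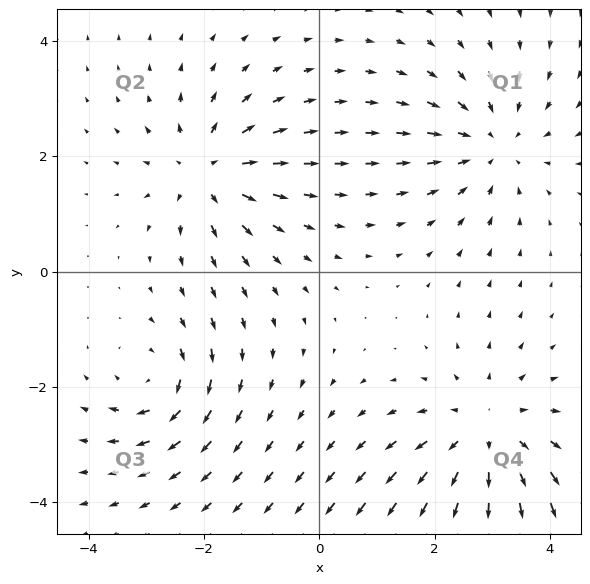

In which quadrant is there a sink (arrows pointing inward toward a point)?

Q1

The sink sits at approximately (3.0, 2.2), which lies in quadrant Q1. The divergence there is about -4, negative as expected for a sink.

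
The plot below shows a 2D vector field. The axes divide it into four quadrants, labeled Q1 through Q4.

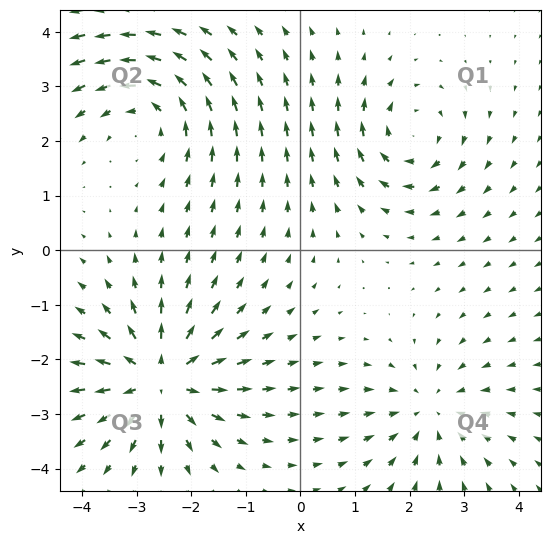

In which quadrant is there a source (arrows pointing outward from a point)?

The source sits at approximately (-2.6, -2.4), which lies in quadrant Q3. The divergence there is about +6, positive as expected for a source.

Q3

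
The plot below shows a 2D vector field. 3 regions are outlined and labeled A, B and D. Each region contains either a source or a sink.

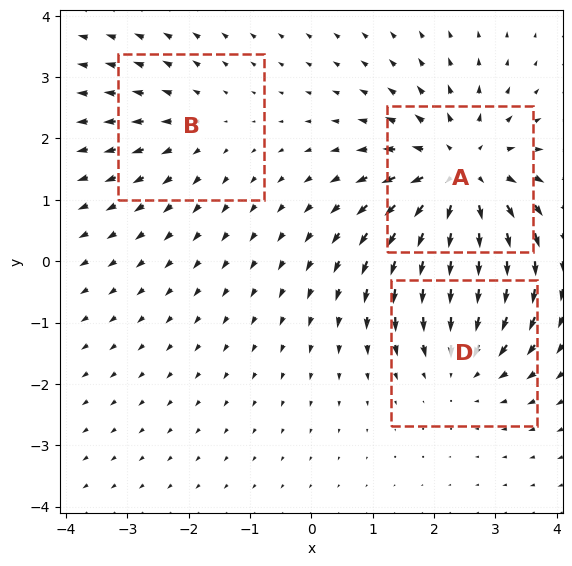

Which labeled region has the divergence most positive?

A

Divergence at each region's feature centre — A: about +5, B: about +2, D: about -3. Region A is most positive.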